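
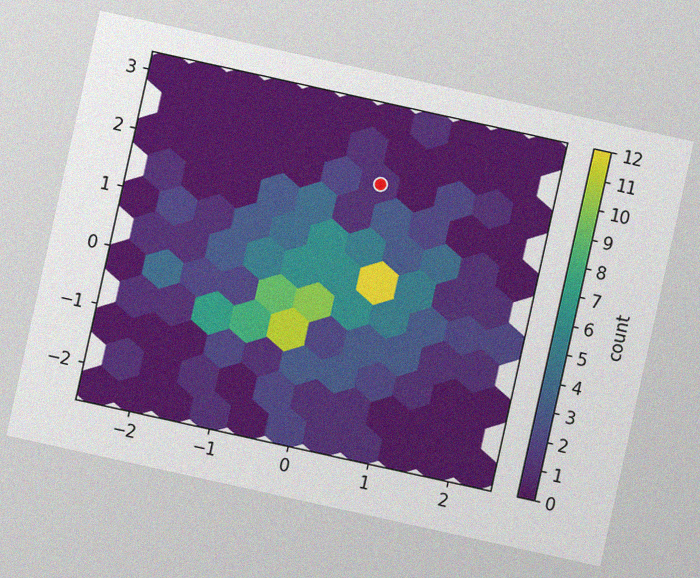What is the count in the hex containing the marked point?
1

The chart is tilted about 12° clockwise, with some photo noise. The marked hex reads 1 on the colorbar.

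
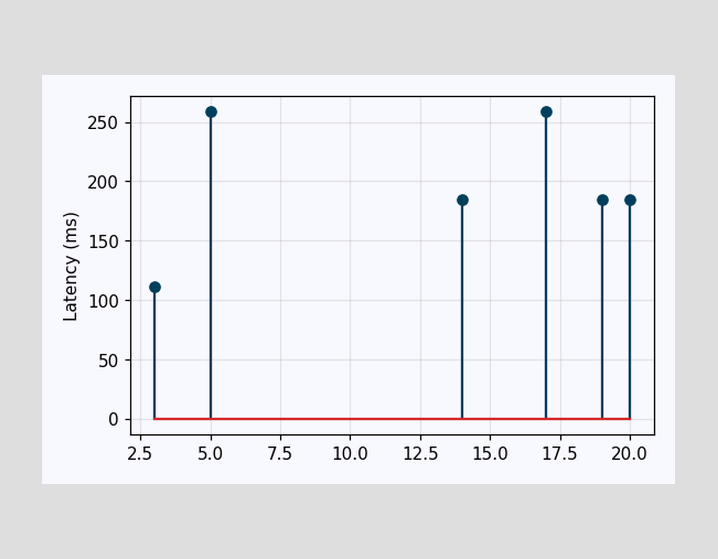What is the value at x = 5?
The stem at x=5 reaches 259ms.

259ms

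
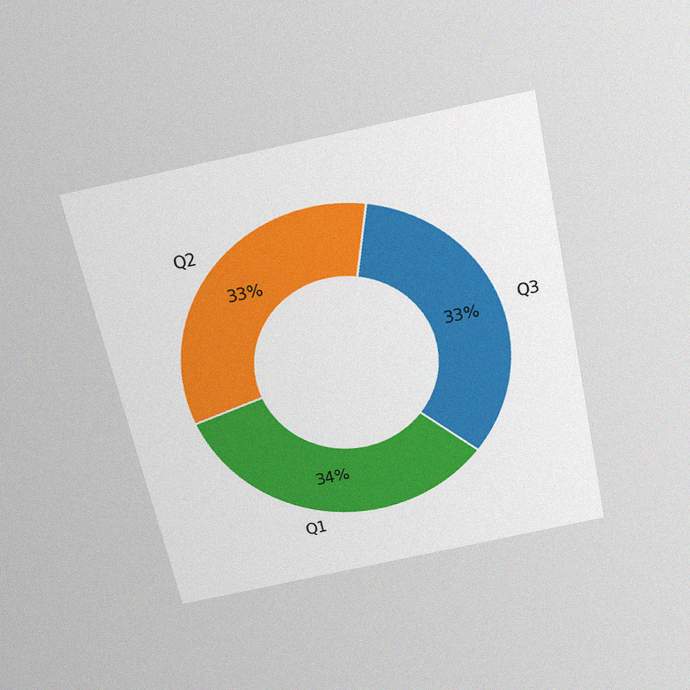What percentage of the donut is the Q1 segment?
34%

The chart is tilted about 12° counter-clockwise and viewed slightly from above, with some photo noise. The Q1 segment takes up 34% of the ring.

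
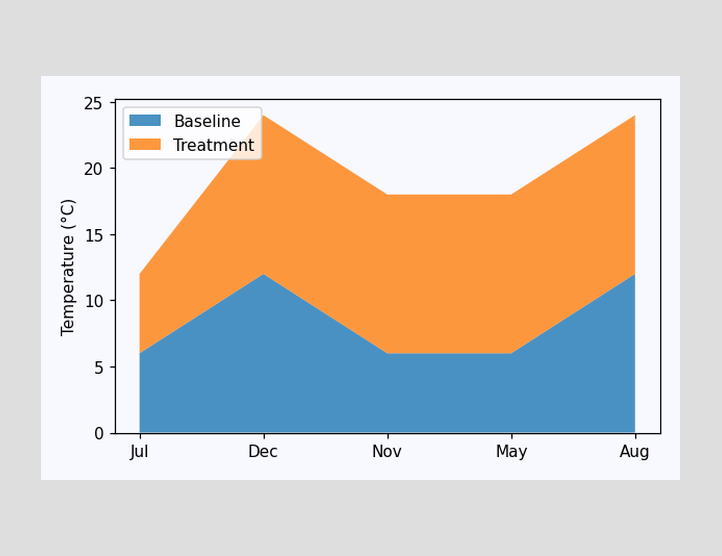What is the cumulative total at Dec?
24°C

The stacked total at Dec reaches 24°C.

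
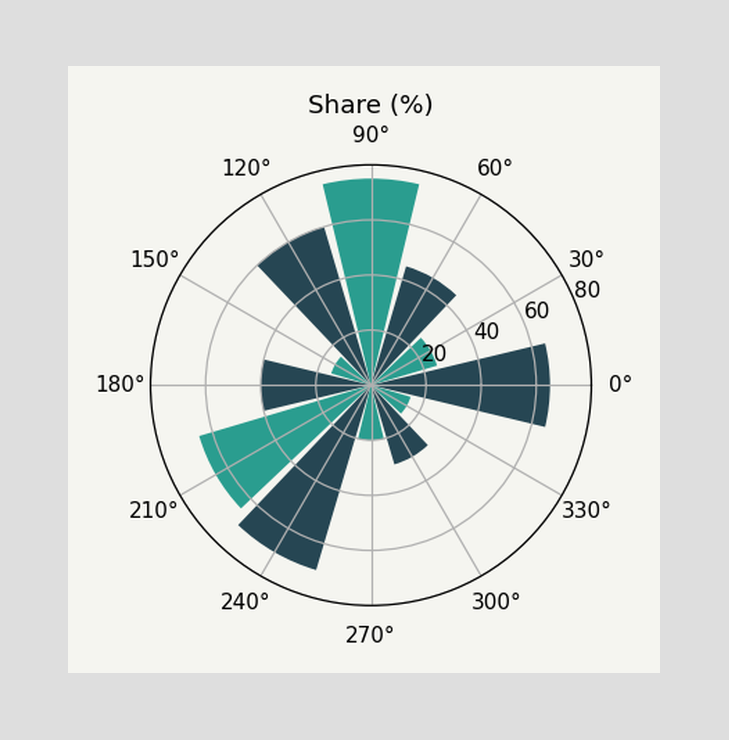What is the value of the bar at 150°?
15%

The bar at 150° reaches 15% on the radial axis.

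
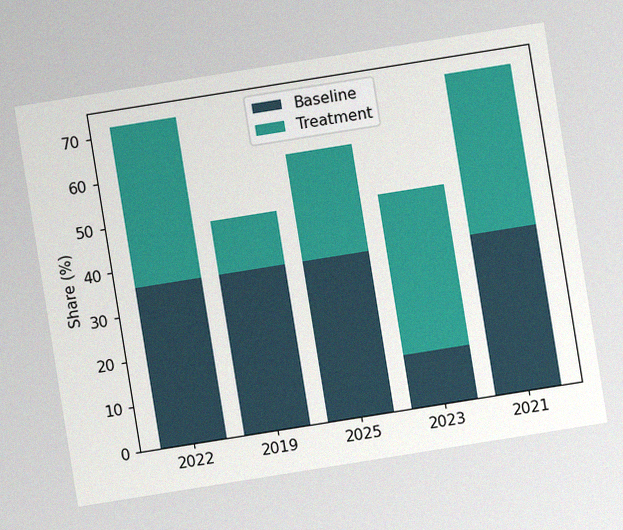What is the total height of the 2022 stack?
72%

The chart is tilted about 9° counter-clockwise, with some photo noise. The 2022 stack's top reaches 72% on the y-axis.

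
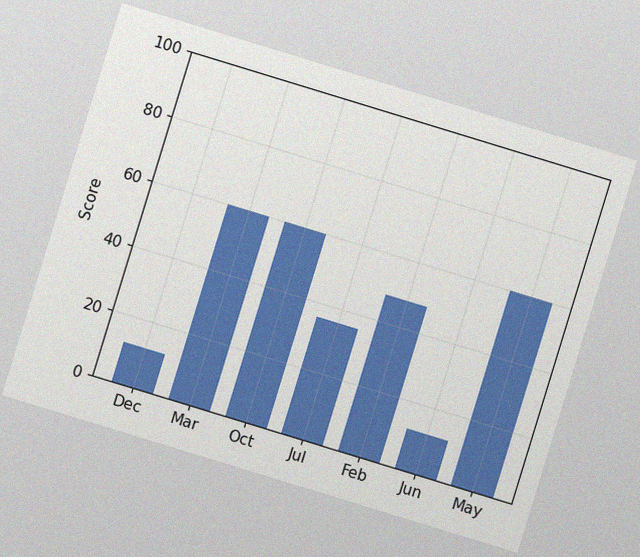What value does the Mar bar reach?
The chart is tilted about 17° clockwise, with some photo noise. Reading along the chart's y-axis, the Mar bar reaches 60.

60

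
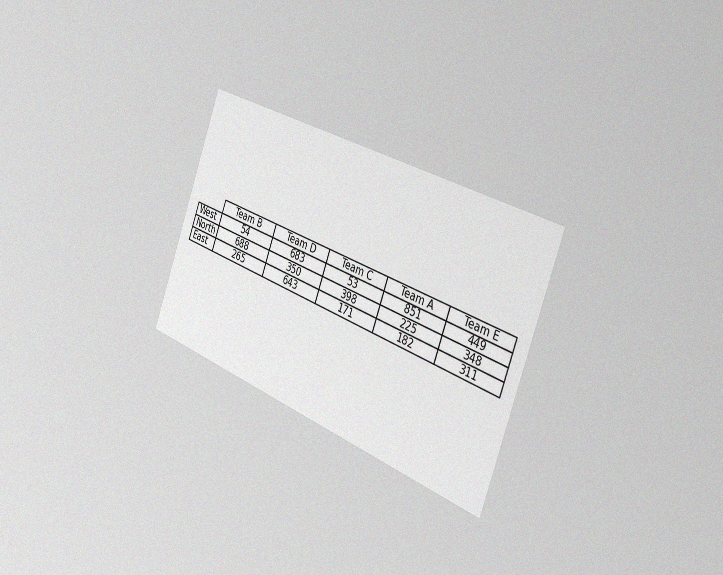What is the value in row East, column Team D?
643

The chart is tilted about 21° clockwise and viewed slightly from the right, with some photo noise. The (East, Team D) cell reads 643.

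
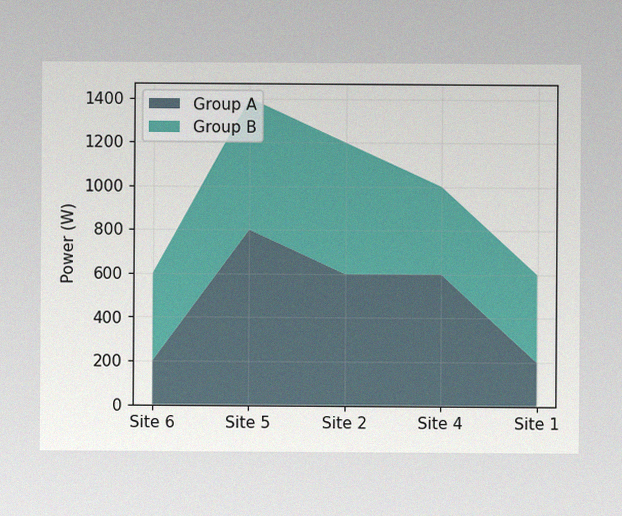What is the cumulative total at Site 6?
The image has some photo noise and uneven lighting. The stacked total at Site 6 reaches 600W.

600W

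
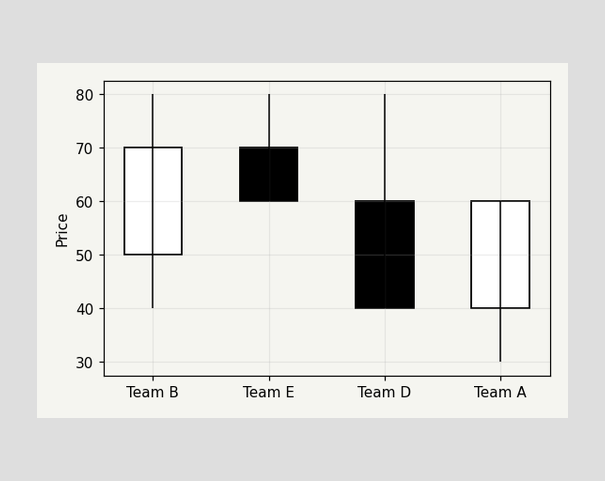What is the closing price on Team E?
The Team E candle closes at 60.

60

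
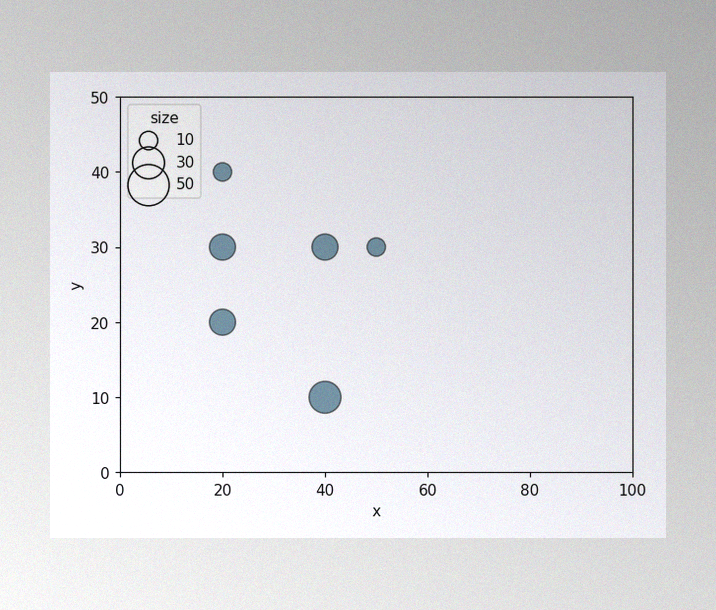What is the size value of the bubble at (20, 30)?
The image has some photo noise and uneven lighting. Matching the bubble at (20, 30) against the size legend gives 20.

20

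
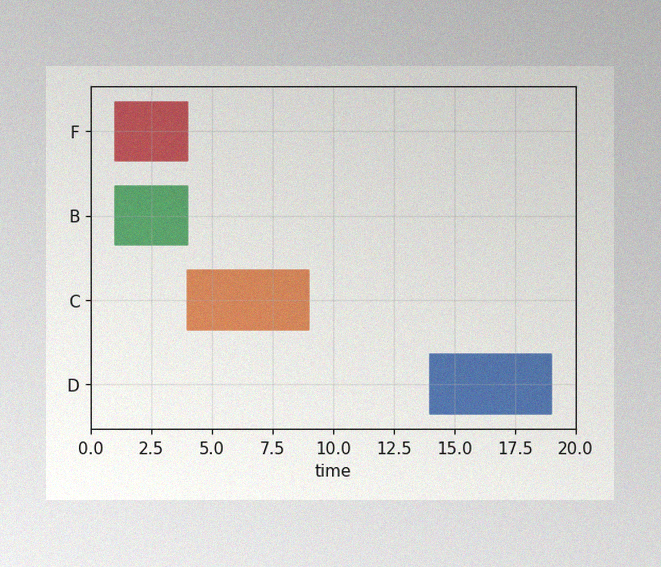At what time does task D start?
14

The image has some photo noise and uneven lighting. The D bar begins at t=14.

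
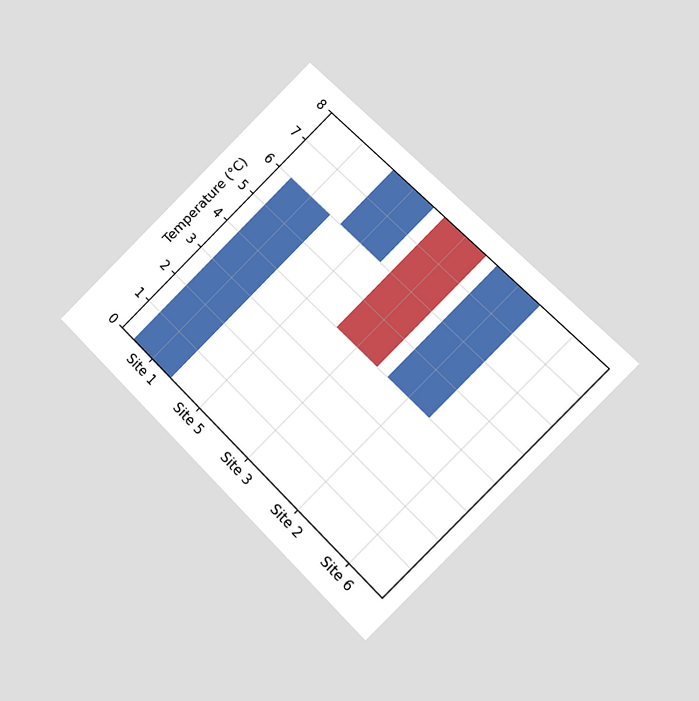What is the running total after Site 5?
8°C

The chart is tilted about 45° clockwise and viewed at a slight angle. After Site 5 the running total reaches 8°C.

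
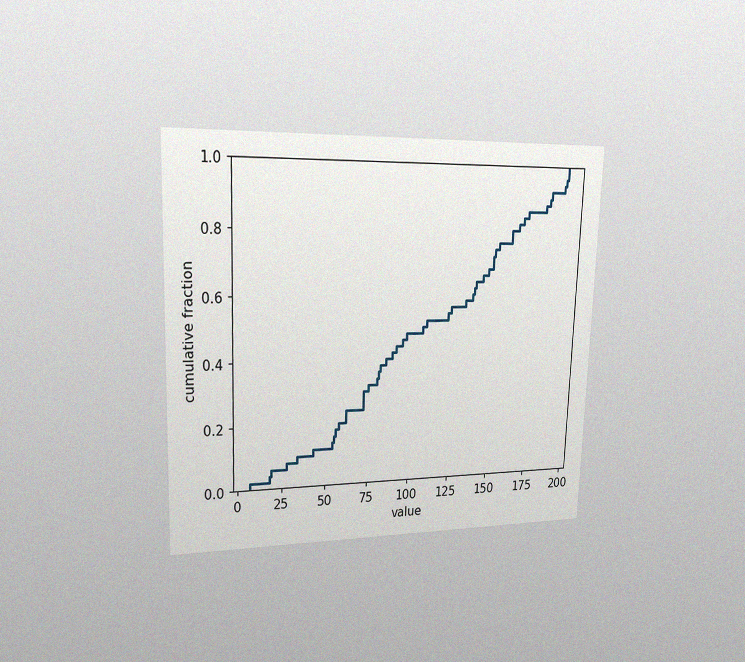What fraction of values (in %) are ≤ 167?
84%

The chart is viewed slightly from the left, with some photo noise. At x=167 the ECDF step is at 84%.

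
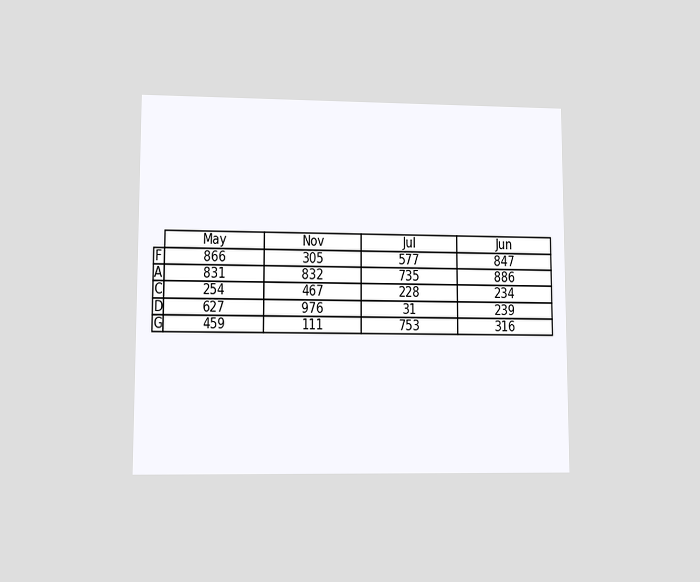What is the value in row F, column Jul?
577

The chart is viewed at a slight angle. The (F, Jul) cell reads 577.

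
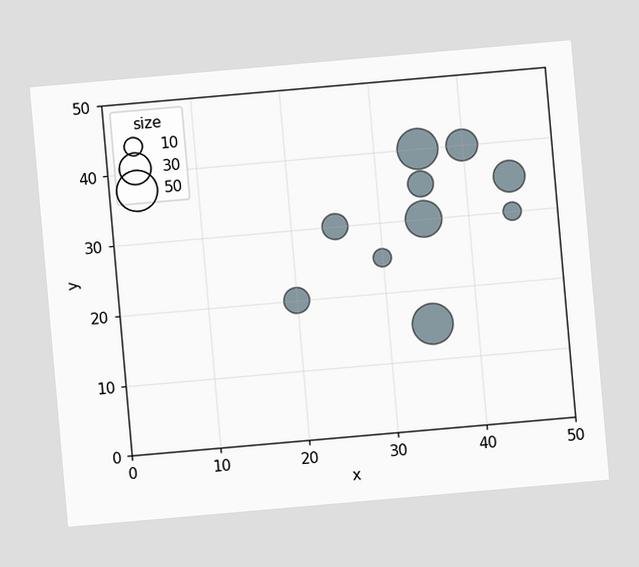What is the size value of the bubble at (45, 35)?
The chart is tilted about 5° counter-clockwise. Matching the bubble at (45, 35) against the size legend gives 30.

30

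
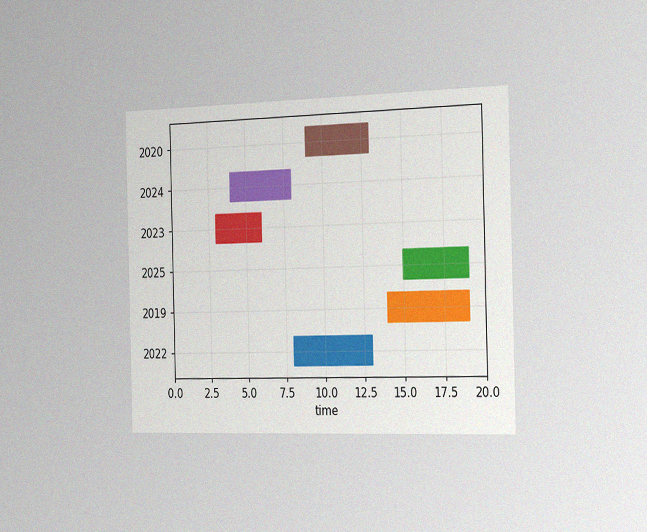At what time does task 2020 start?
9

The chart is viewed slightly from the right, with some photo noise. The 2020 bar begins at t=9.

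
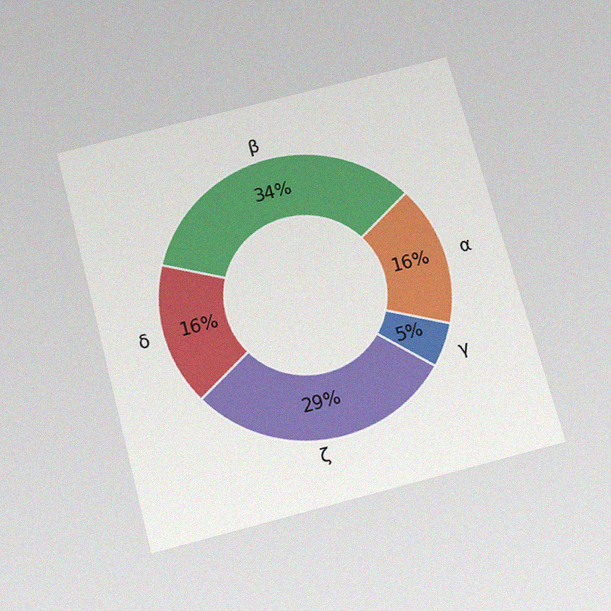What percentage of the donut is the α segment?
16%

The chart is tilted about 15° counter-clockwise and viewed slightly from below, with some photo noise. The α segment takes up 16% of the ring.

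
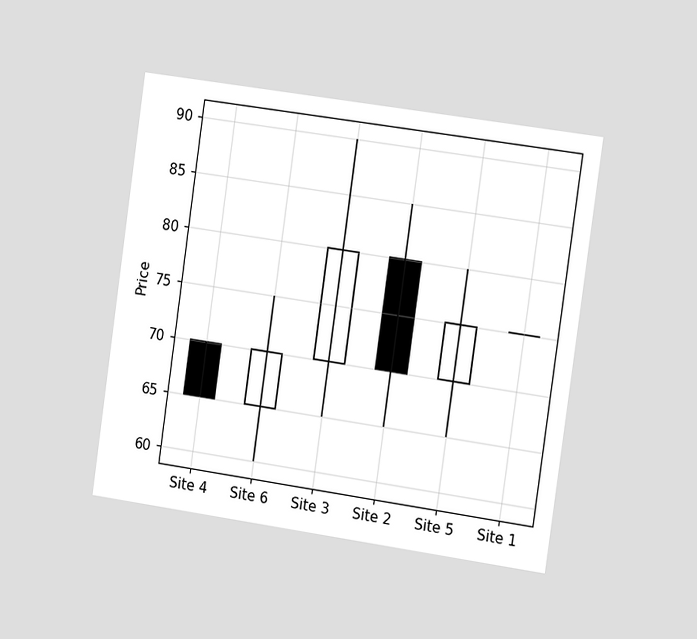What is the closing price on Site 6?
The chart is tilted about 8° clockwise and viewed slightly from the right. The Site 6 candle closes at 70.

70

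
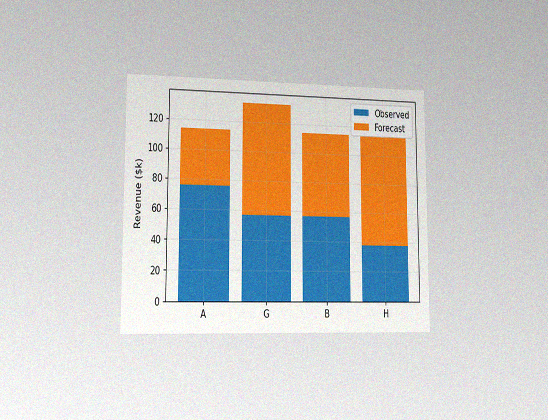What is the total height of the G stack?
The chart is viewed slightly from the left, with some photo noise. The G stack's top reaches $133k on the y-axis.

$133k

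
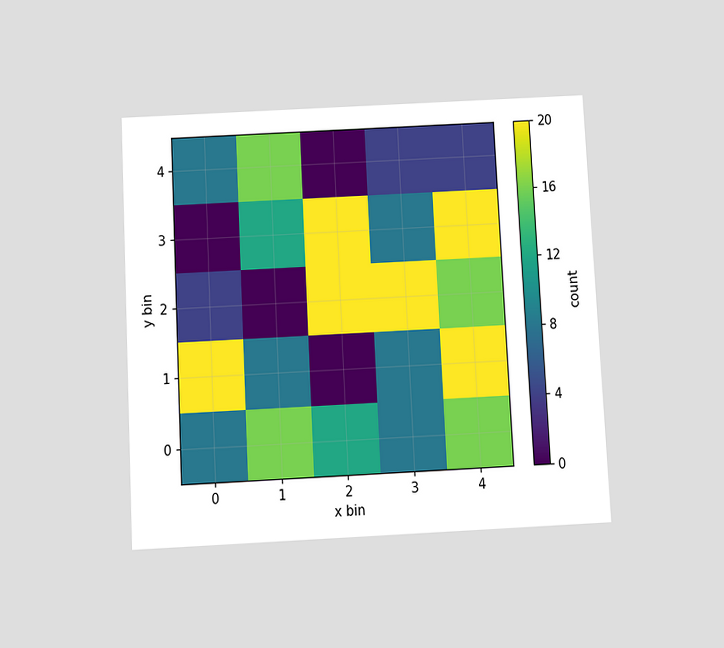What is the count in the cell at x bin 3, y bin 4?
The chart is tilted about 3° counter-clockwise and viewed slightly from below. Matching the cell (3, 4) against the colorbar gives 4.

4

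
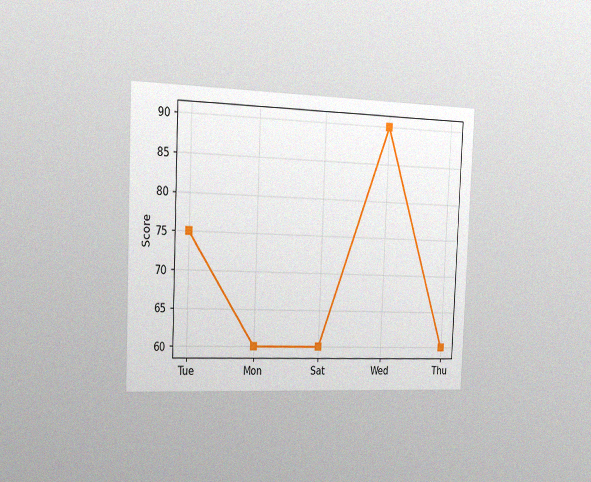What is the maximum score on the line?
90

The chart is tilted about 2° clockwise and viewed slightly from the left, with some photo noise. The highest point is at Wed, and reading across to the y-axis gives 90.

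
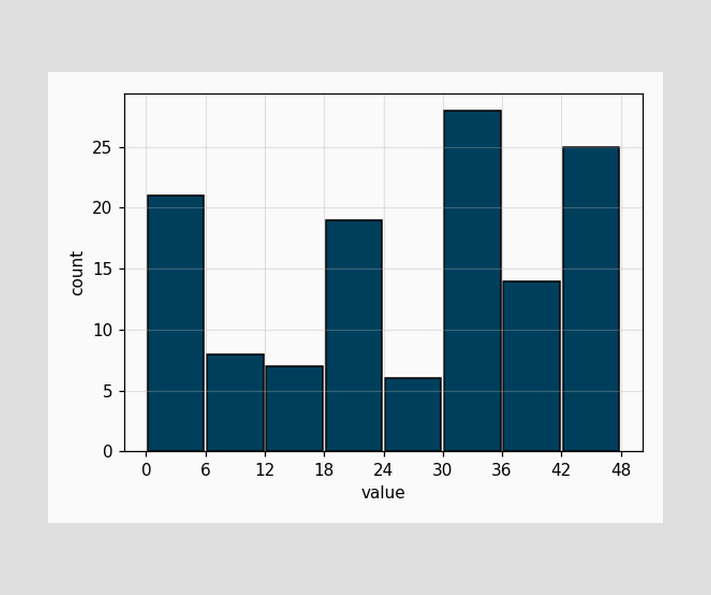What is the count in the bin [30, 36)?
28

The [30, 36) bin has height 28.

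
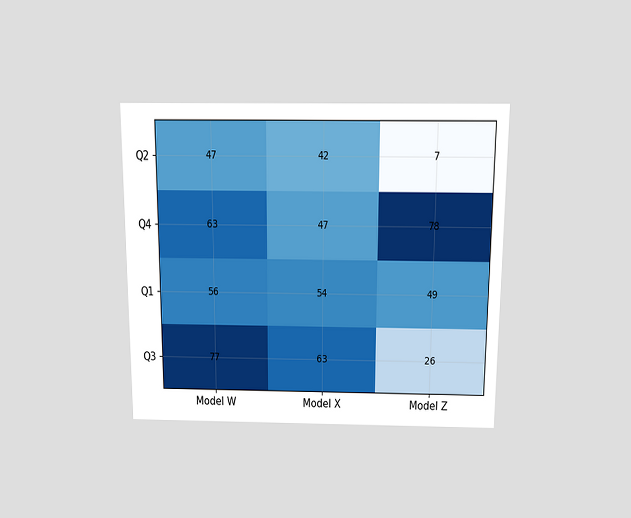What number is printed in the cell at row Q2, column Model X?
The chart is viewed slightly from above. The (Q2, Model X) cell reads 42.

42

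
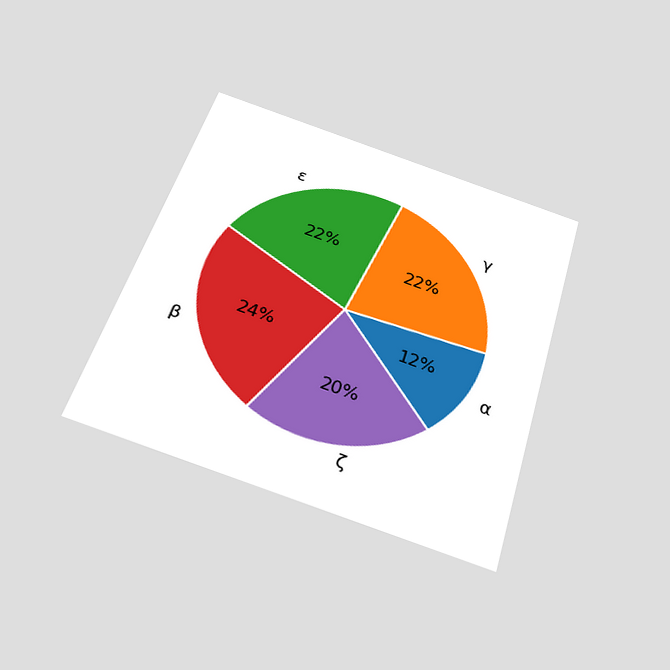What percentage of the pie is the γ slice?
The chart is tilted about 17° clockwise and viewed slightly from below. The γ slice takes up 22% of the pie.

22%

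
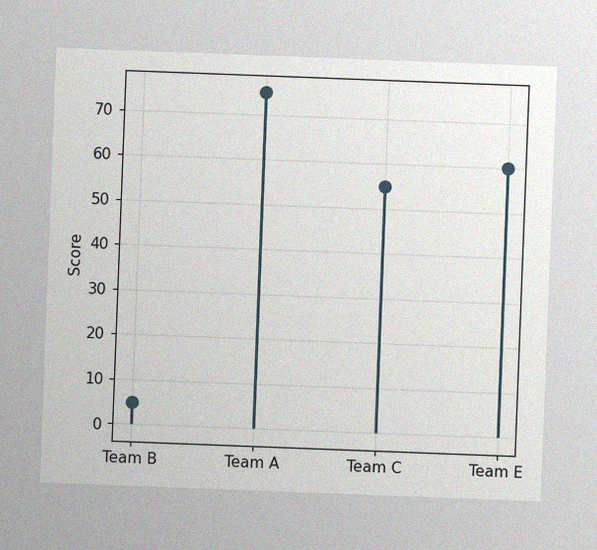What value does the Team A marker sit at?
The chart is tilted about 2° clockwise, with some photo noise. The Team A marker sits at 75.

75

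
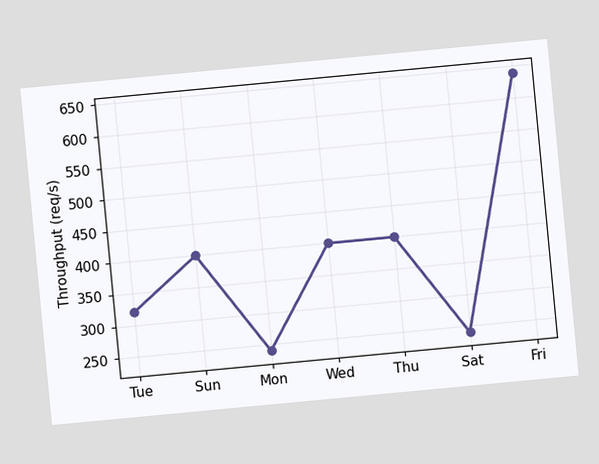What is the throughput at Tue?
The chart is tilted about 5° counter-clockwise. At Tue, the line is at 320req/s.

320req/s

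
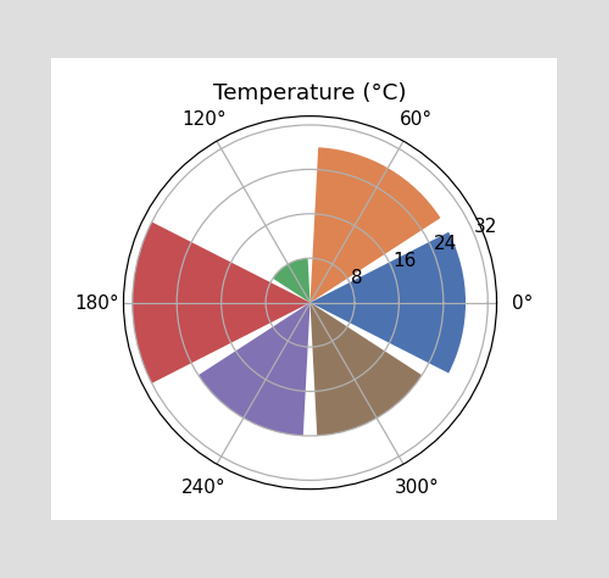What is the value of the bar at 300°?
24°C

The bar at 300° reaches 24°C on the radial axis.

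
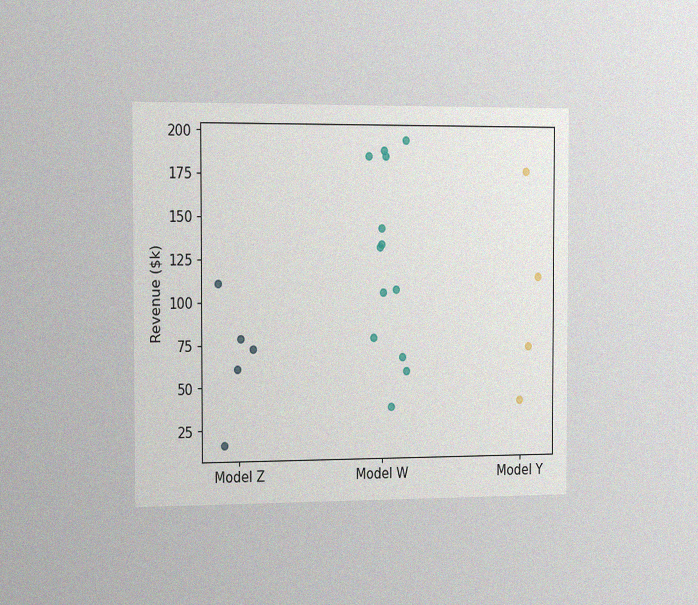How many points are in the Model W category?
13

The chart is viewed slightly from the left, with some photo noise. Counting the markers in the Model W column gives 13.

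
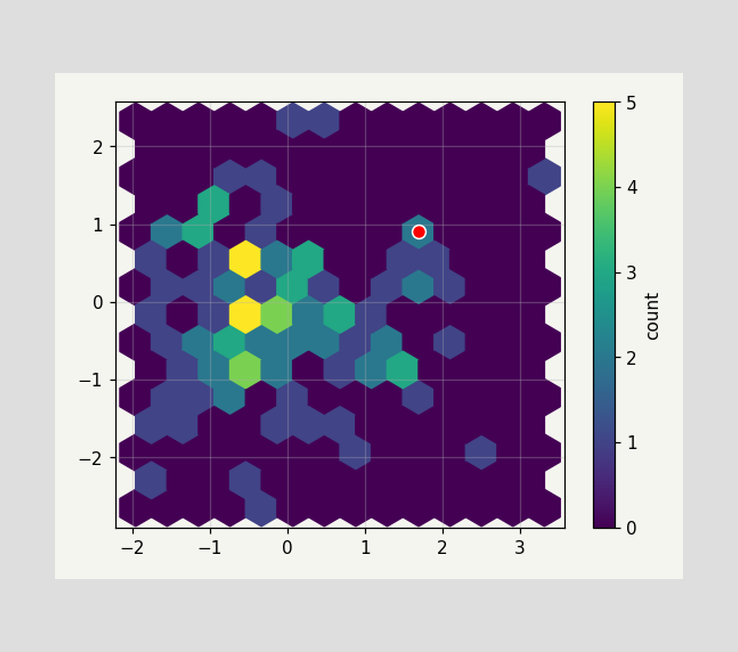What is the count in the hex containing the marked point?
2

The marked hex reads 2 on the colorbar.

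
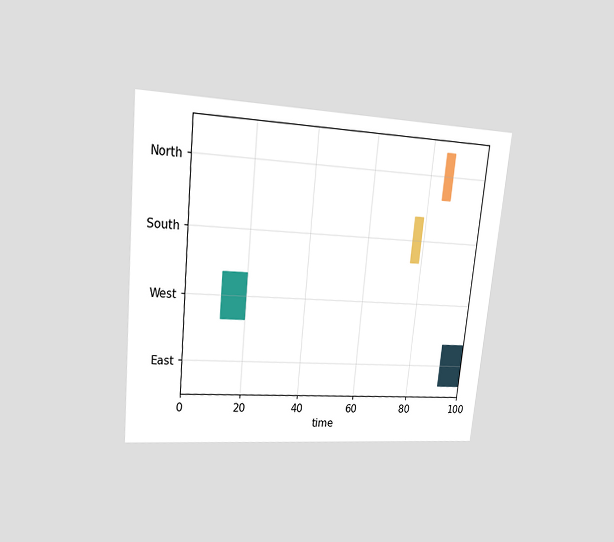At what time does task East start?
92

The chart is tilted about 6° clockwise and viewed at a slight angle. The East bar begins at t=92.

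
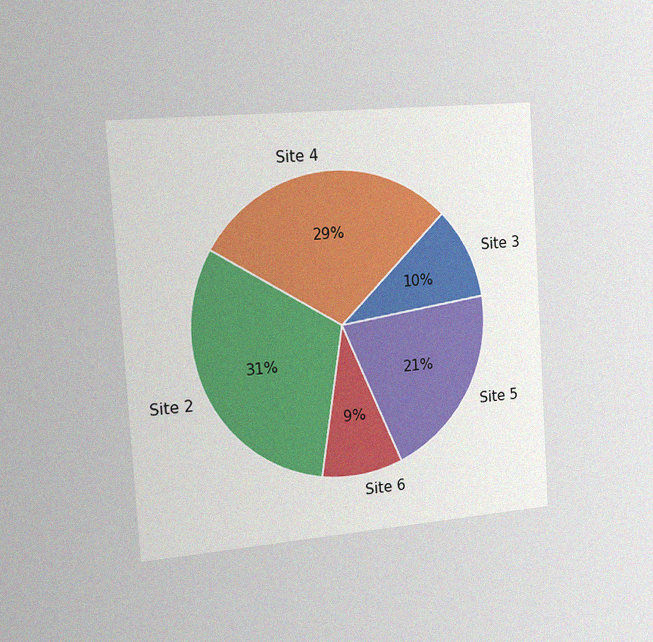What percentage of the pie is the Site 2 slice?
31%

The chart is tilted about 4° counter-clockwise and viewed slightly from the left, with some photo noise. The Site 2 slice takes up 31% of the pie.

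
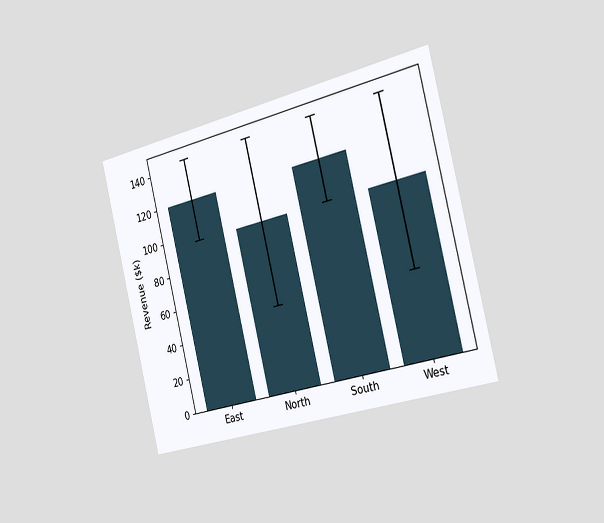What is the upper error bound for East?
The chart is tilted about 14° counter-clockwise and viewed slightly from the right. The East bar's upper whisker reaches $144k.

$144k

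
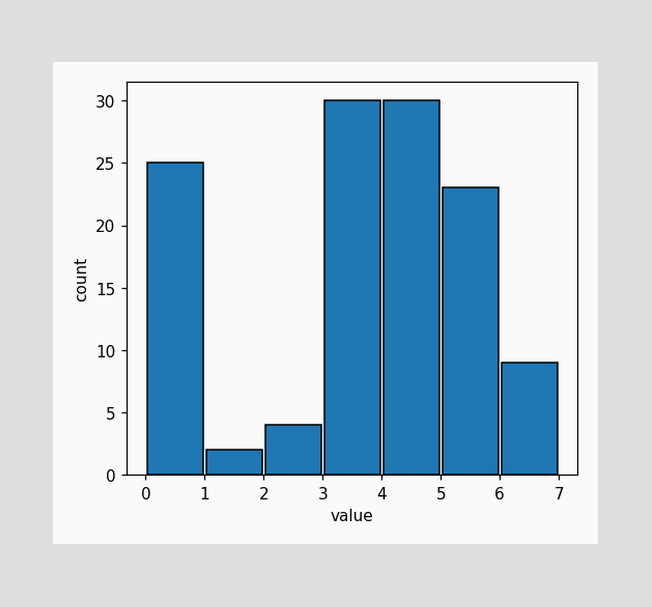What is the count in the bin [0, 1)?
The [0, 1) bin has height 25.

25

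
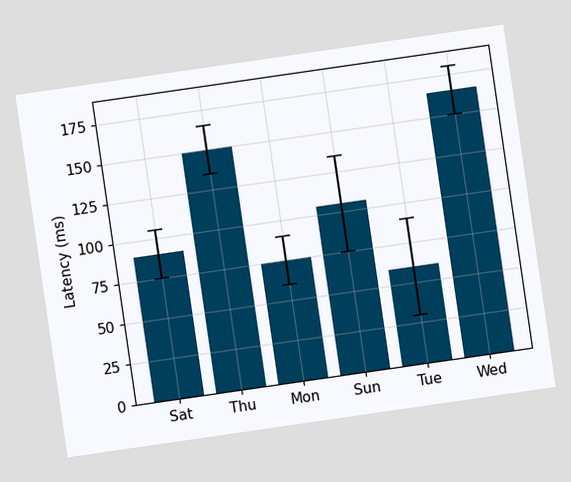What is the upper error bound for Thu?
The chart is tilted about 8° counter-clockwise. The Thu bar's upper whisker reaches 165ms.

165ms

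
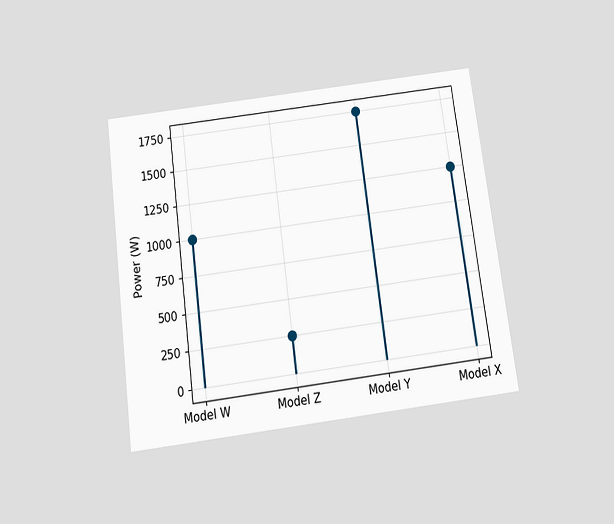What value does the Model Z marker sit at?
250W

The chart is tilted about 7° counter-clockwise and viewed slightly from below. The Model Z marker sits at 250W.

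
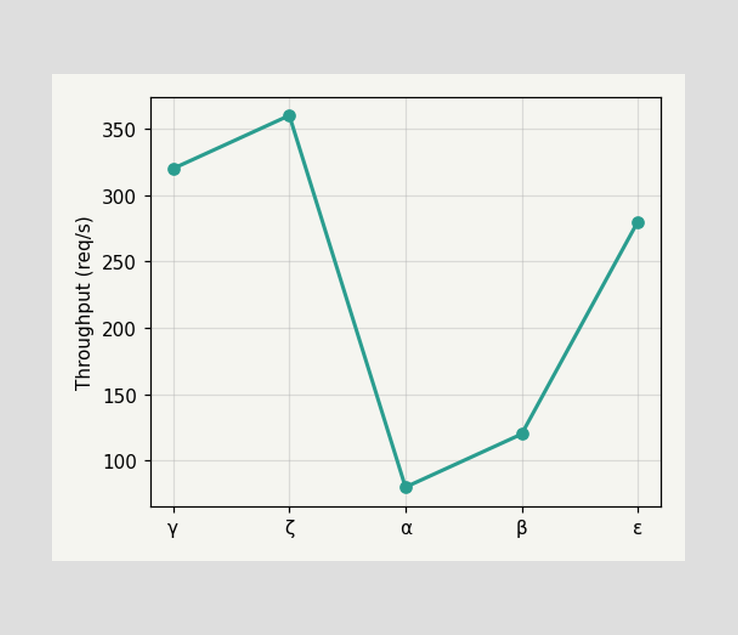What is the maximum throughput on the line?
360req/s

The highest point is at ζ, and reading across to the y-axis gives 360req/s.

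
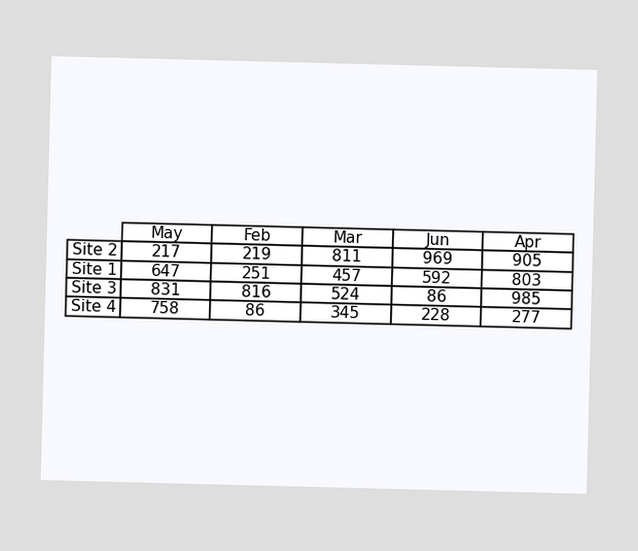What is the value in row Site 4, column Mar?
The (Site 4, Mar) cell reads 345.

345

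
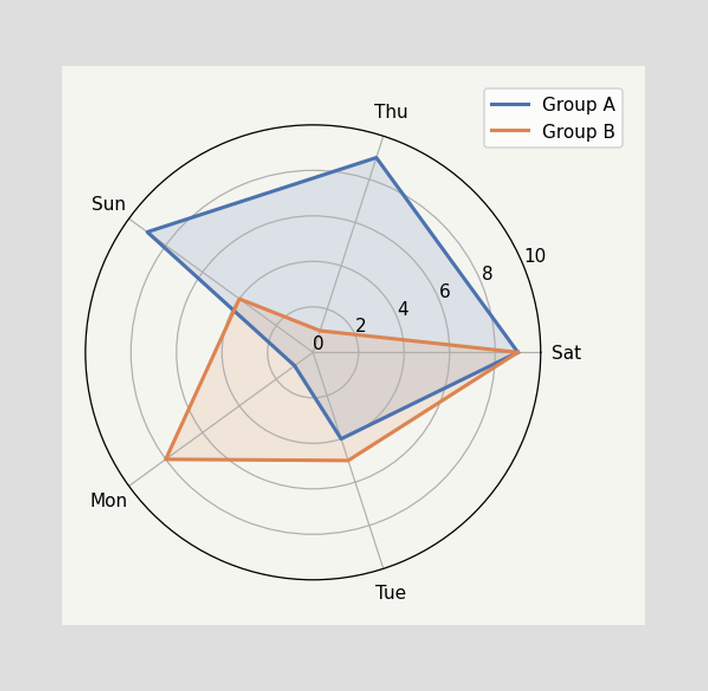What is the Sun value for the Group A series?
On the Sun axis, Group A reaches 9.

9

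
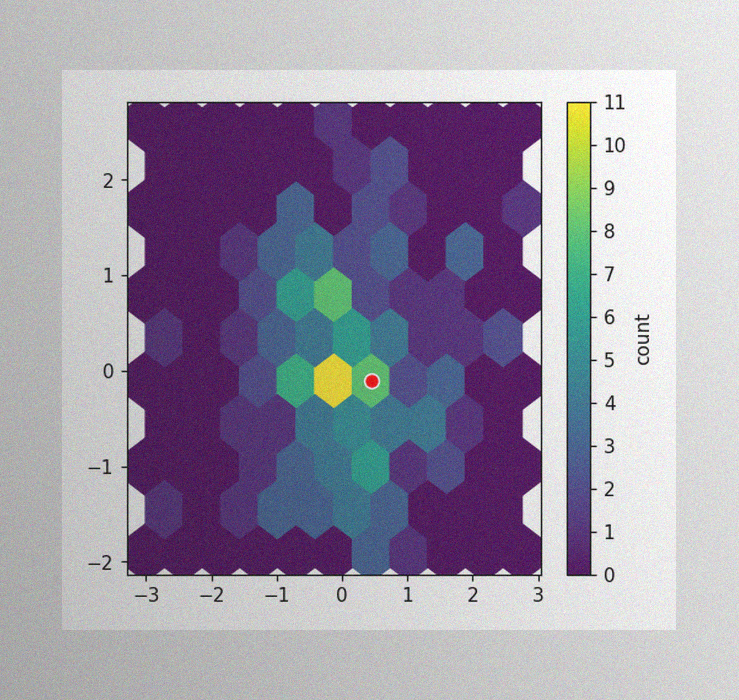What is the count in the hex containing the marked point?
The image has some photo noise and uneven lighting. The marked hex reads 8 on the colorbar.

8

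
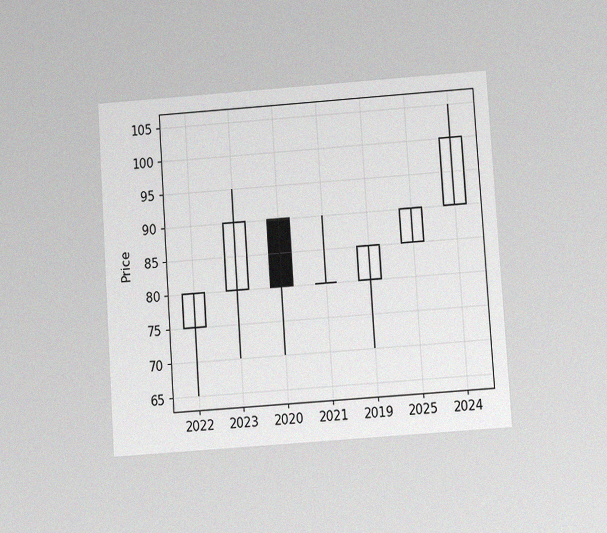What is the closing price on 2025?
The chart is tilted about 4° counter-clockwise and viewed slightly from below, with some photo noise. The 2025 candle closes at 90.

90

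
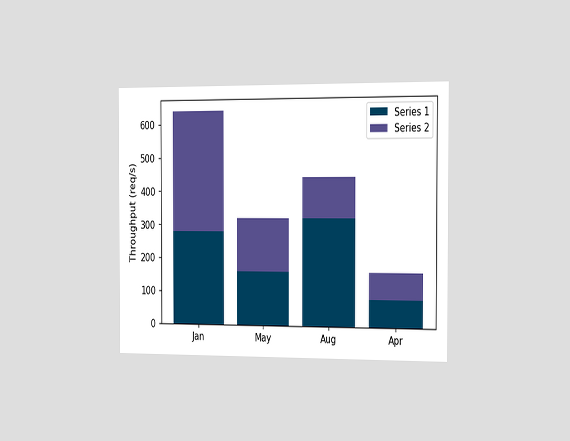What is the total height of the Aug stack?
The chart is viewed slightly from the right. The Aug stack's top reaches 440req/s on the y-axis.

440req/s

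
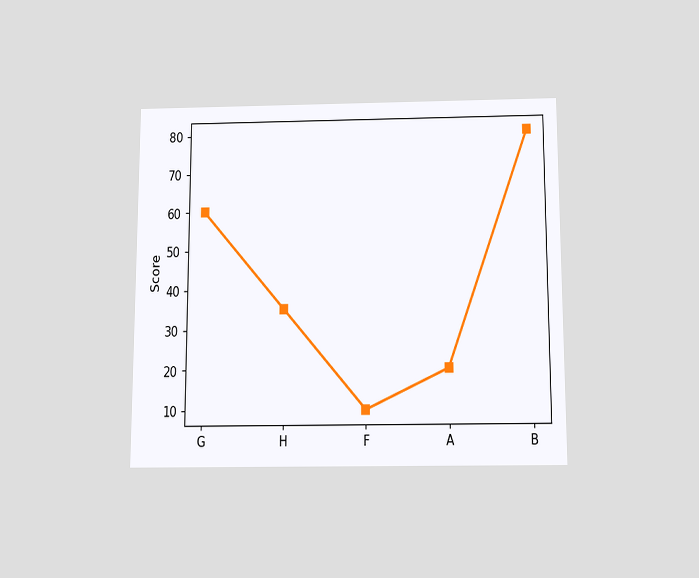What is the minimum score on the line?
10

The chart is viewed slightly from below. The lowest point is at F, and reading across to the y-axis gives 10.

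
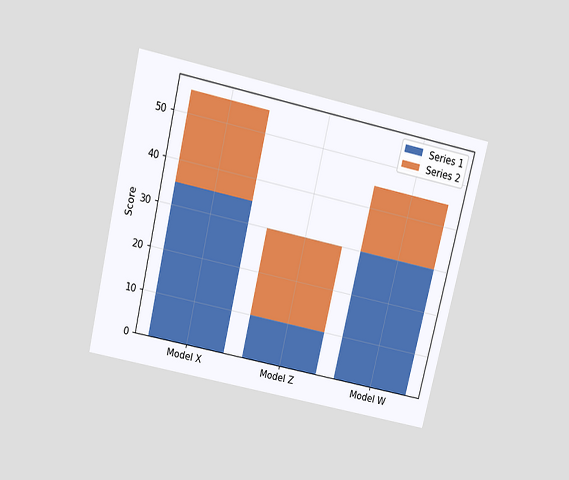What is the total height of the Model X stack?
55

The chart is tilted about 13° clockwise and viewed slightly from above. The Model X stack's top reaches 55 on the y-axis.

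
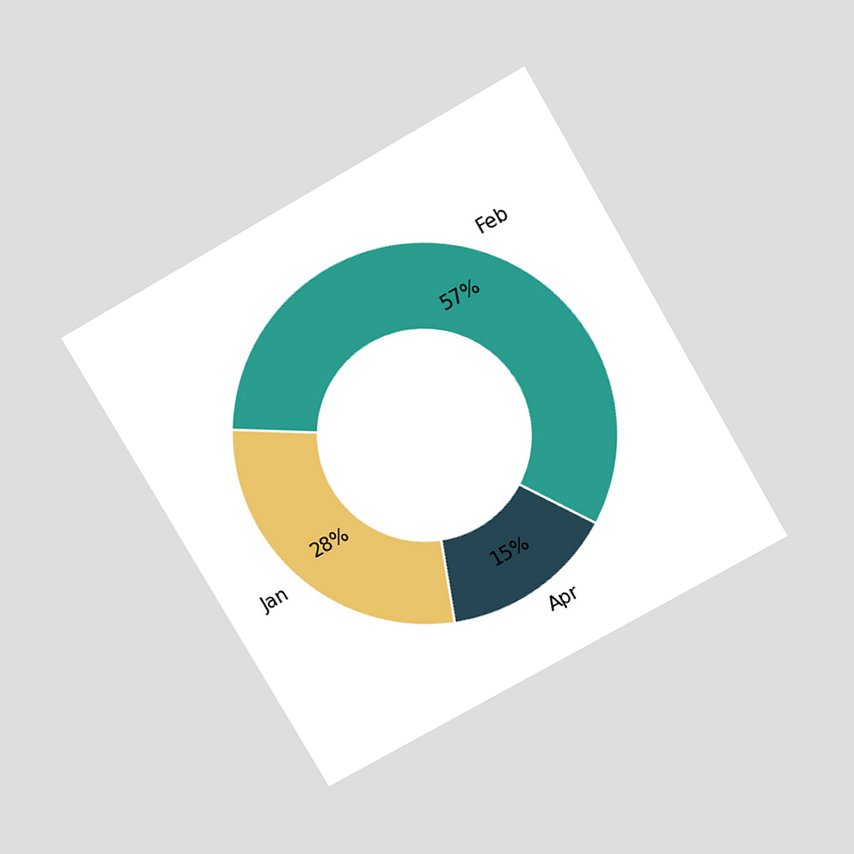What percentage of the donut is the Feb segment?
The chart is tilted about 30° counter-clockwise and viewed slightly from above. The Feb segment takes up 57% of the ring.

57%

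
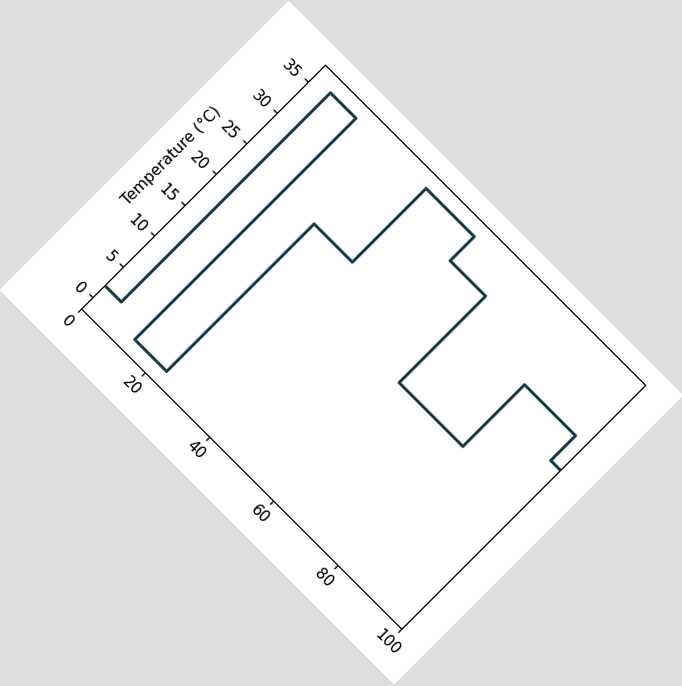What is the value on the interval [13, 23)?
0°C

The chart is tilted about 45° clockwise. On [13, 23) the step sits at 0°C.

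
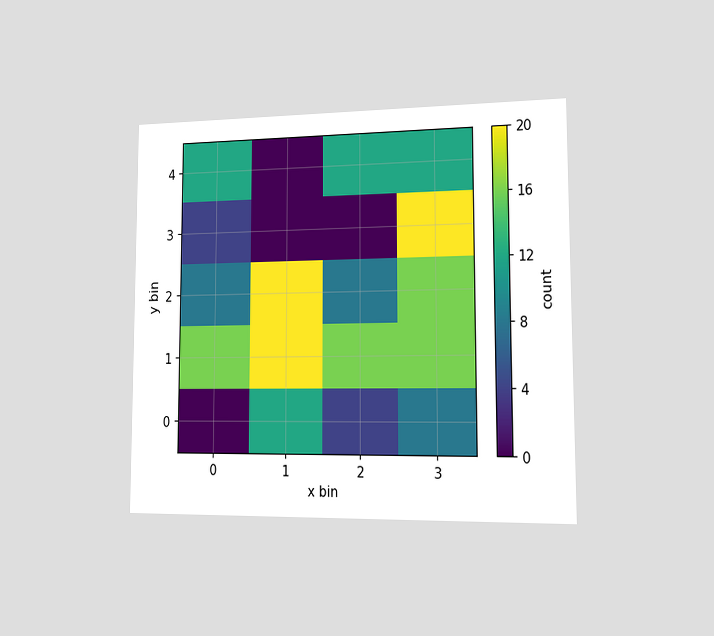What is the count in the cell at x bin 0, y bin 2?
8

The chart is viewed slightly from the right. Matching the cell (0, 2) against the colorbar gives 8.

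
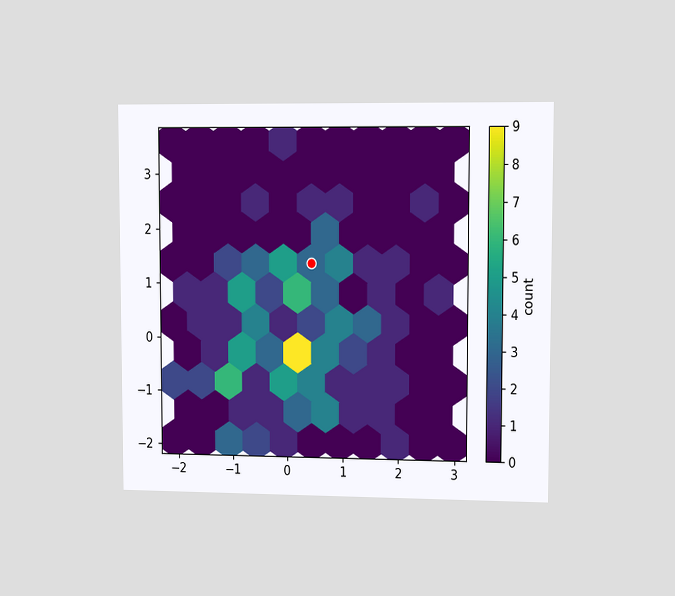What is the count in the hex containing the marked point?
3

The chart is viewed at a slight angle. The marked hex reads 3 on the colorbar.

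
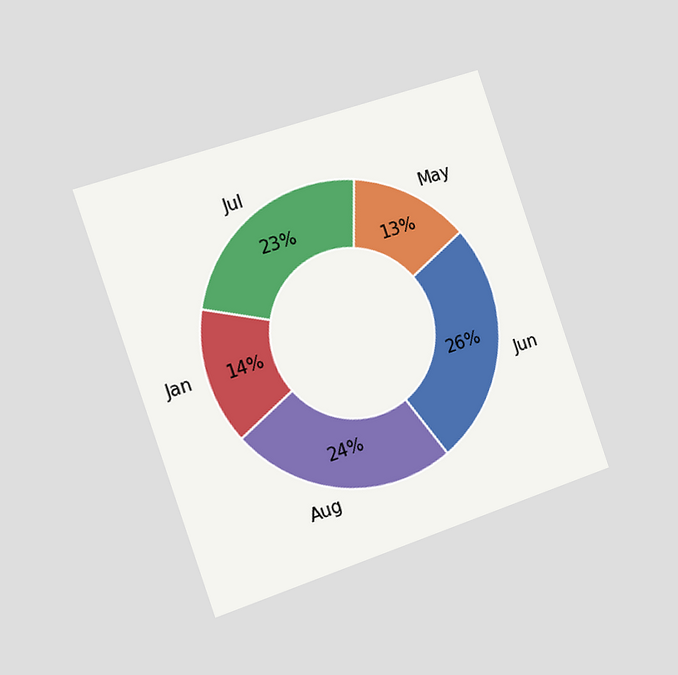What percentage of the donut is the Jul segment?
23%

The chart is tilted about 19° counter-clockwise and viewed slightly from the left. The Jul segment takes up 23% of the ring.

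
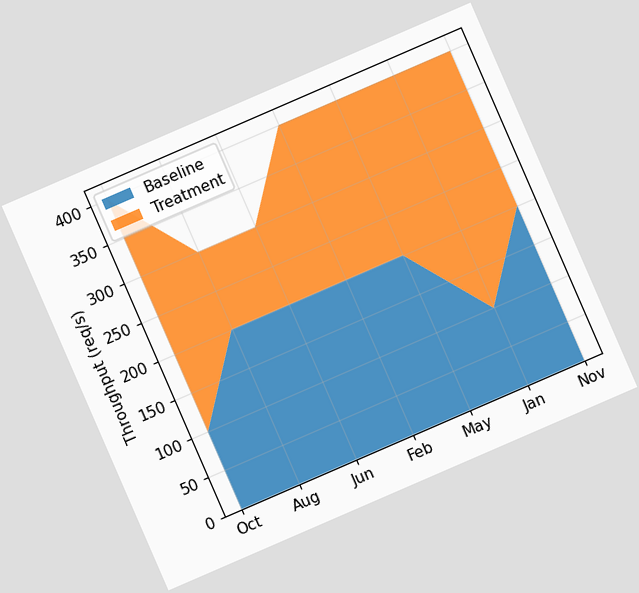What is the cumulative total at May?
400req/s

The chart is tilted about 23° counter-clockwise. The stacked total at May reaches 400req/s.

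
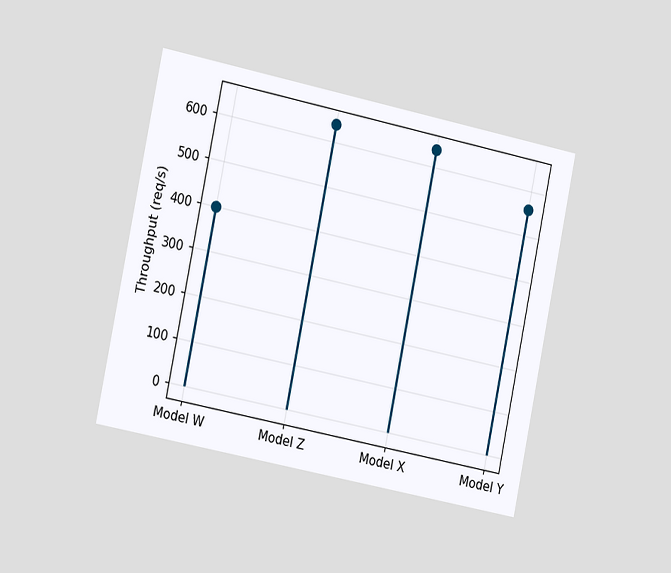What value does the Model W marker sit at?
The chart is tilted about 12° clockwise and viewed at a slight angle. The Model W marker sits at 400req/s.

400req/s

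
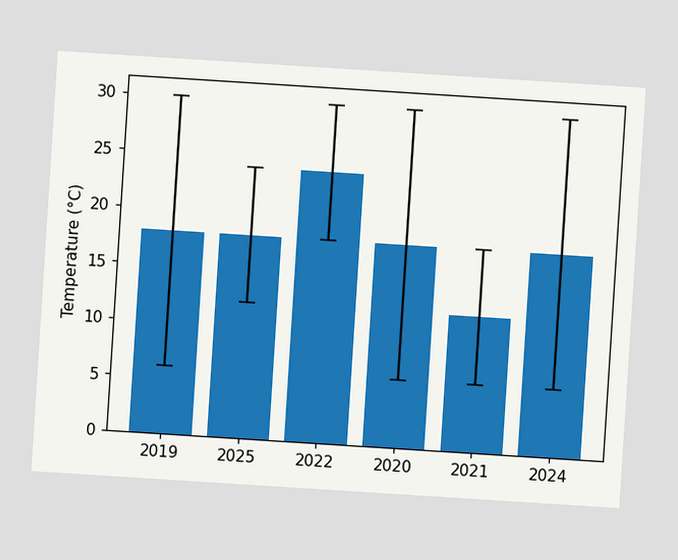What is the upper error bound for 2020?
The chart is tilted about 4° clockwise. The 2020 bar's upper whisker reaches 30°C.

30°C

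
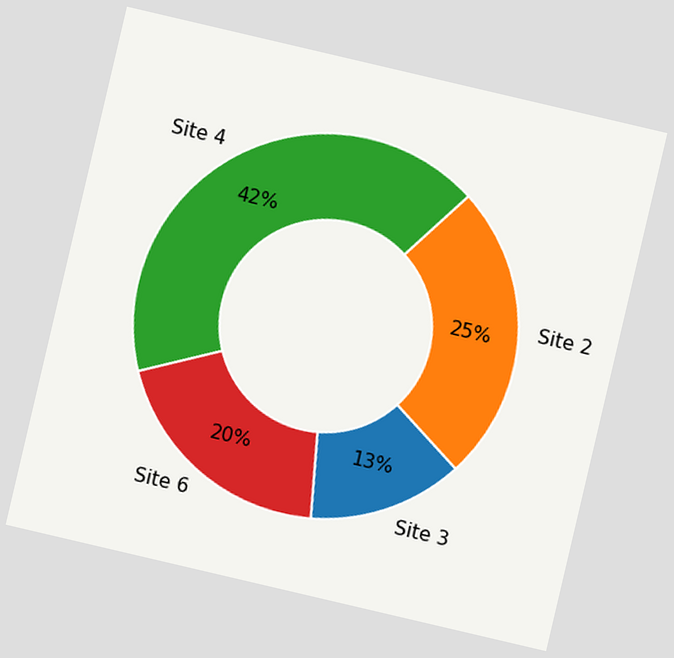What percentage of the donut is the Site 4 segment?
The chart is tilted about 13° clockwise. The Site 4 segment takes up 42% of the ring.

42%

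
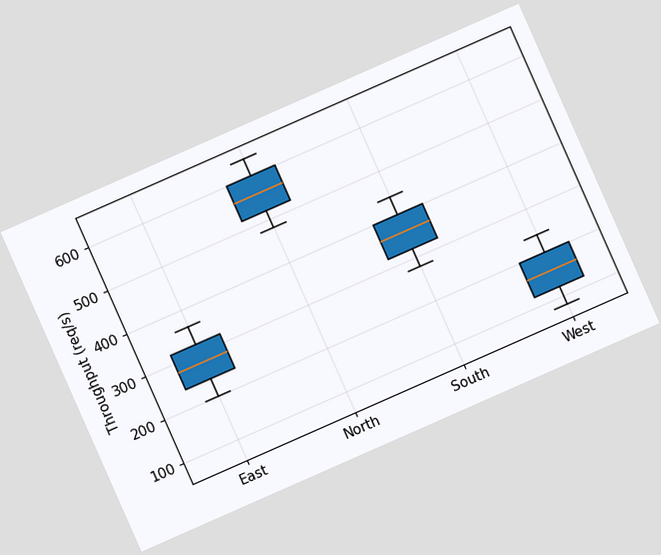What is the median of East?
The chart is tilted about 24° counter-clockwise. The median line in the East box sits at 280req/s.

280req/s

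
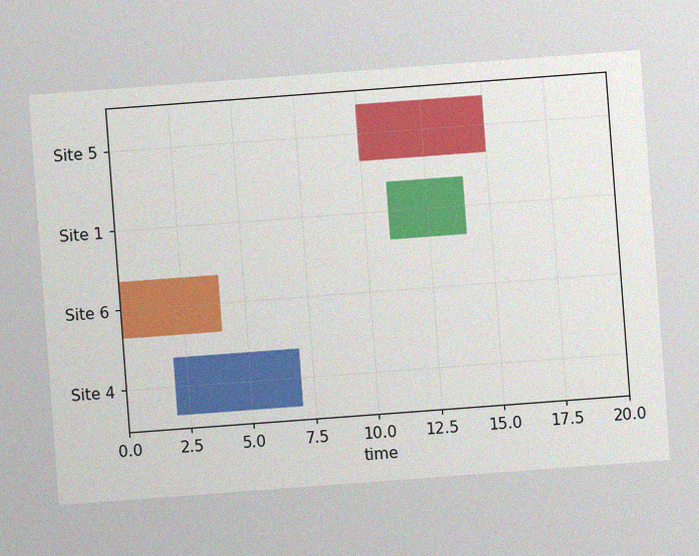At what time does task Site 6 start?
The chart is tilted about 4° counter-clockwise, with some photo noise. The Site 6 bar begins at t=0.

0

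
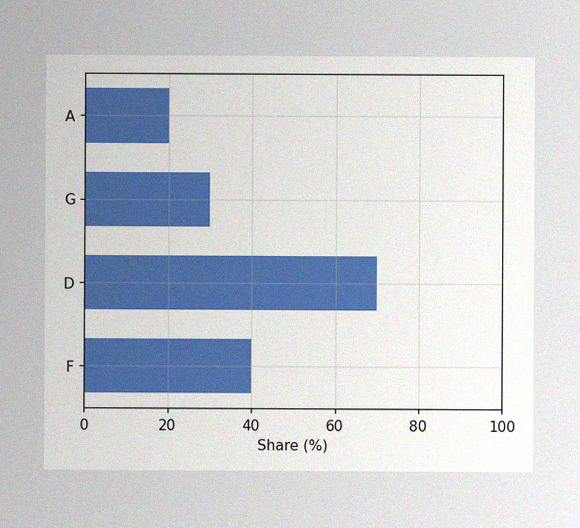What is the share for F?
The image has some photo noise and uneven lighting. Reading along the chart's x-axis, the F bar reaches 40%.

40%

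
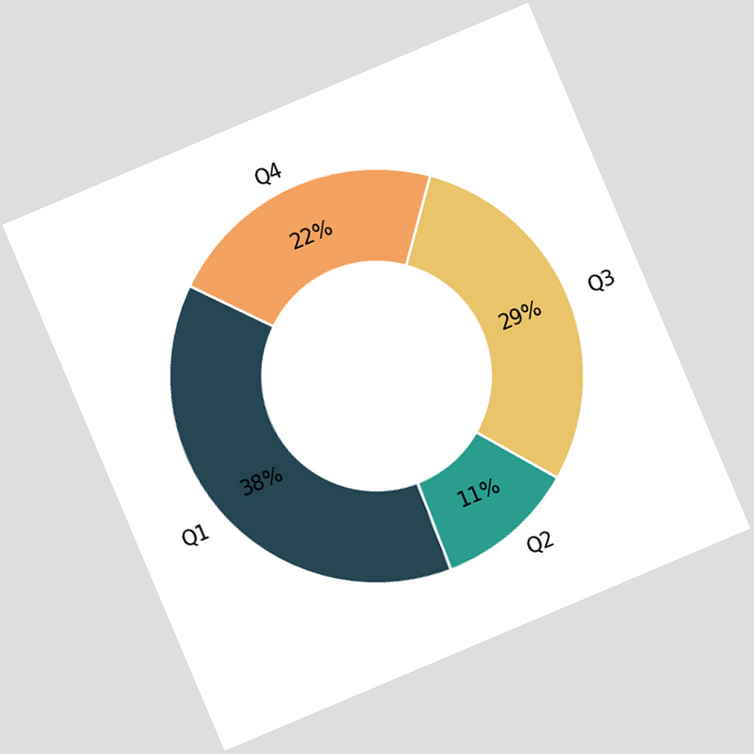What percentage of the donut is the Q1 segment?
38%

The chart is tilted about 23° counter-clockwise. The Q1 segment takes up 38% of the ring.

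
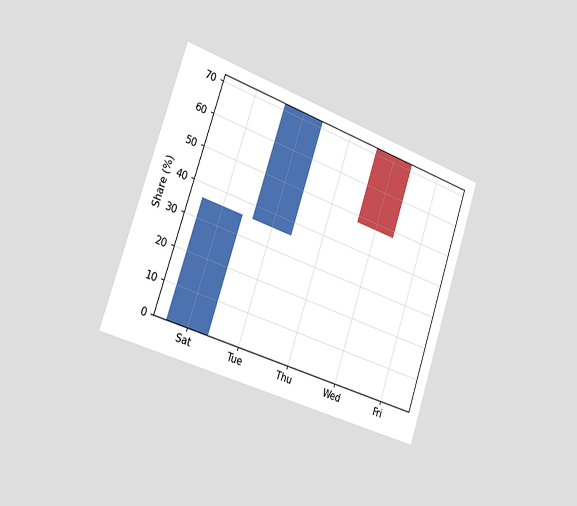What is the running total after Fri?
The chart is tilted about 19° clockwise and viewed slightly from the left. After Fri the running total reaches 48%.

48%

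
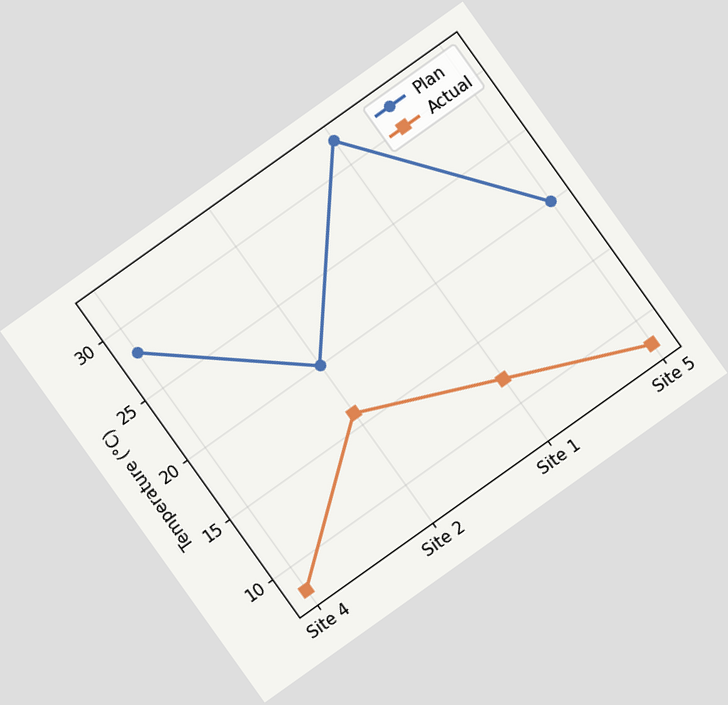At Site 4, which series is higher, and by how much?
The chart is tilted about 35° counter-clockwise. At Site 4, Plan sits above the other line by 20°C.

Plan, by 20°C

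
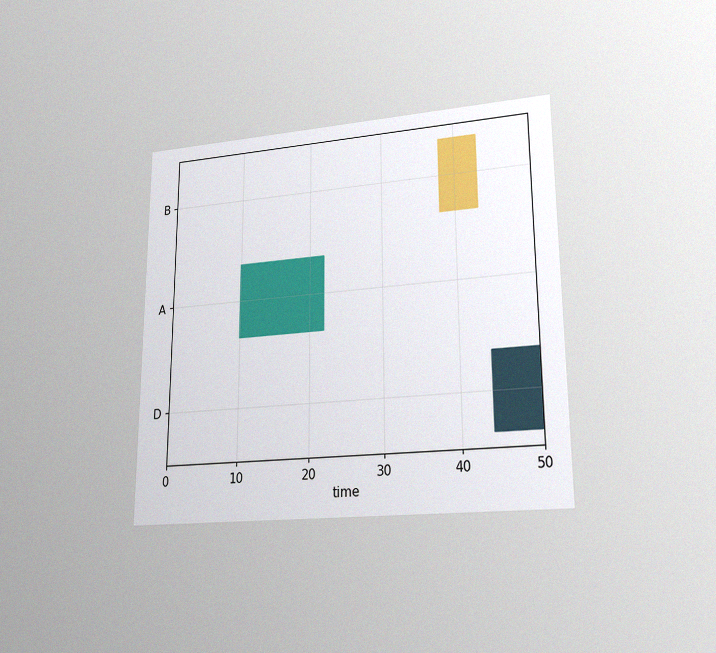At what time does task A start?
The chart is viewed at a slight angle, with some photo noise. The A bar begins at t=10.

10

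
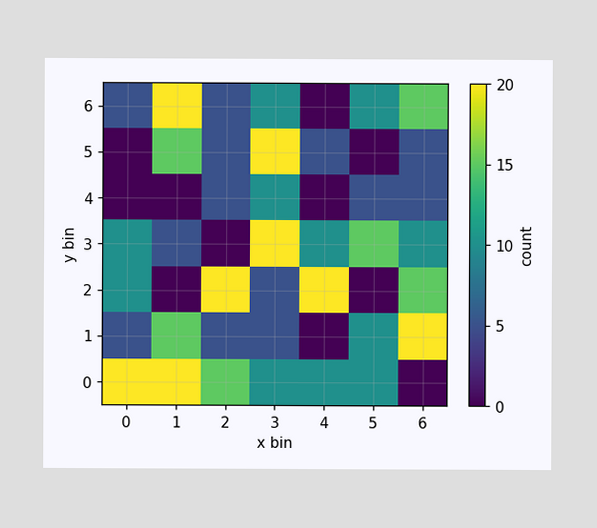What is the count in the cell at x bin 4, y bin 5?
Matching the cell (4, 5) against the colorbar gives 5.

5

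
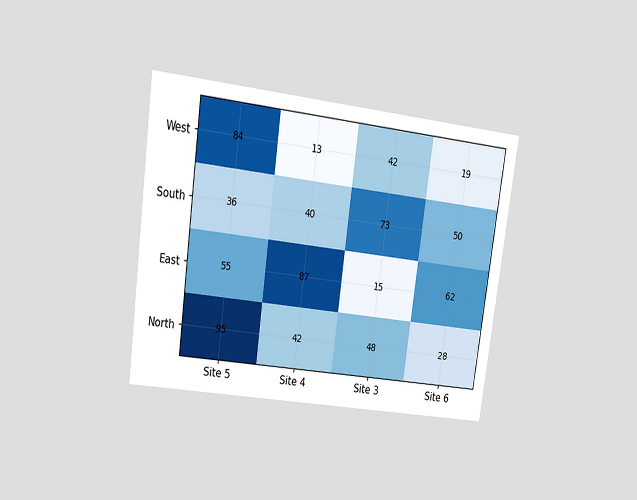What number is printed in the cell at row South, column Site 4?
40

The chart is tilted about 8° clockwise and viewed at a slight angle. The (South, Site 4) cell reads 40.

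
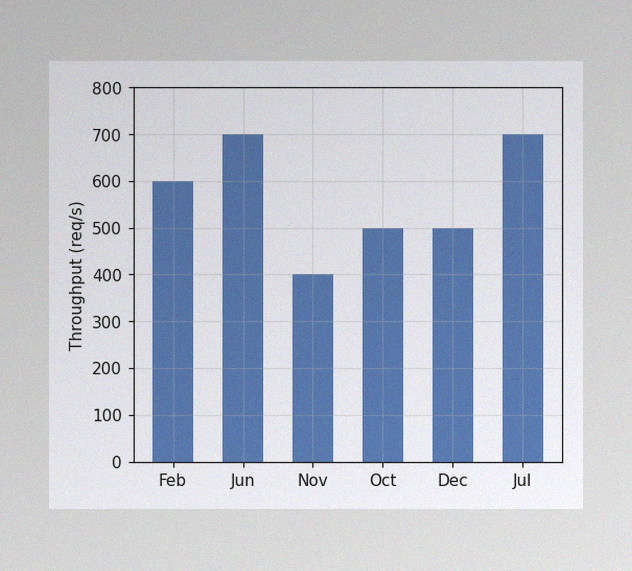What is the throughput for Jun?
700req/s

The image has some photo noise and uneven lighting. Reading along the chart's y-axis, the Jun bar reaches 700req/s.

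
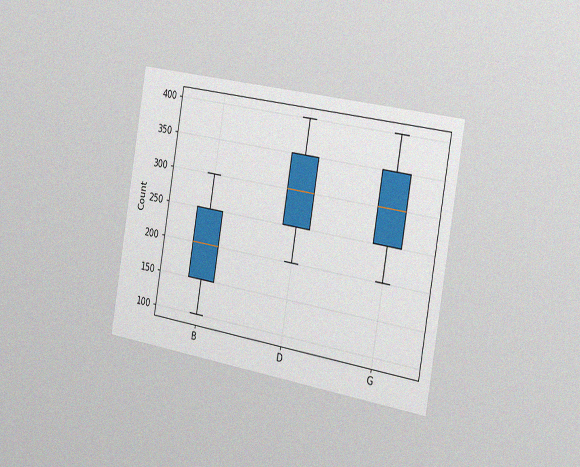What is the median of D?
The chart is tilted about 10° clockwise and viewed slightly from the right, with some photo noise. The median line in the D box sits at 300.

300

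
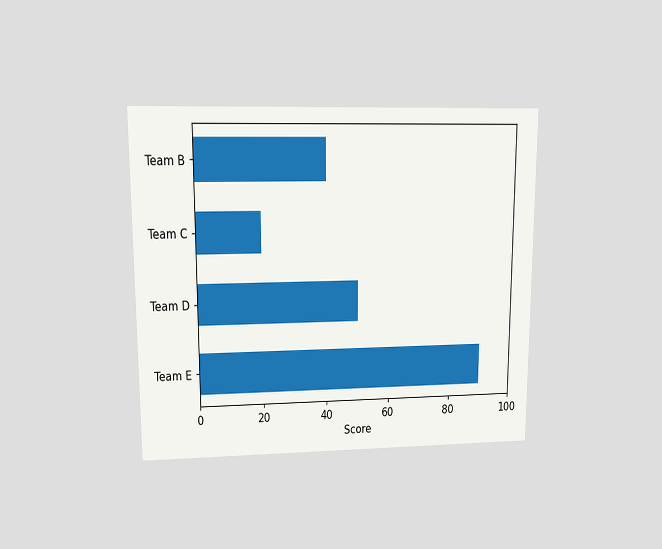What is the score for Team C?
20

The chart is viewed at a slight angle. Reading along the chart's x-axis, the Team C bar reaches 20.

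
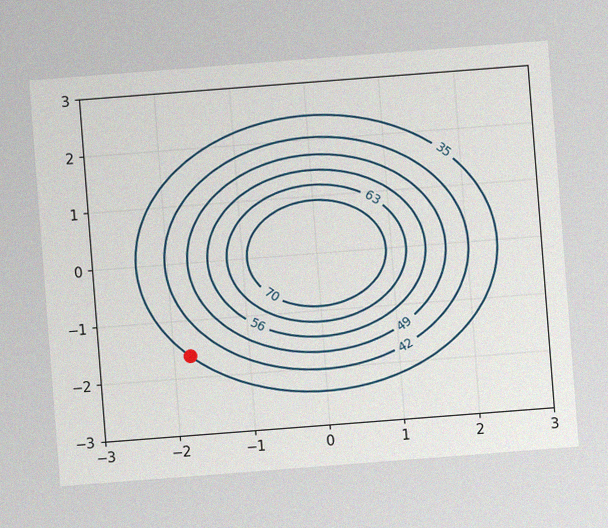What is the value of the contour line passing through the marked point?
35

The chart is tilted about 4° counter-clockwise, with some photo noise. The marked point sits on the contour labelled 35.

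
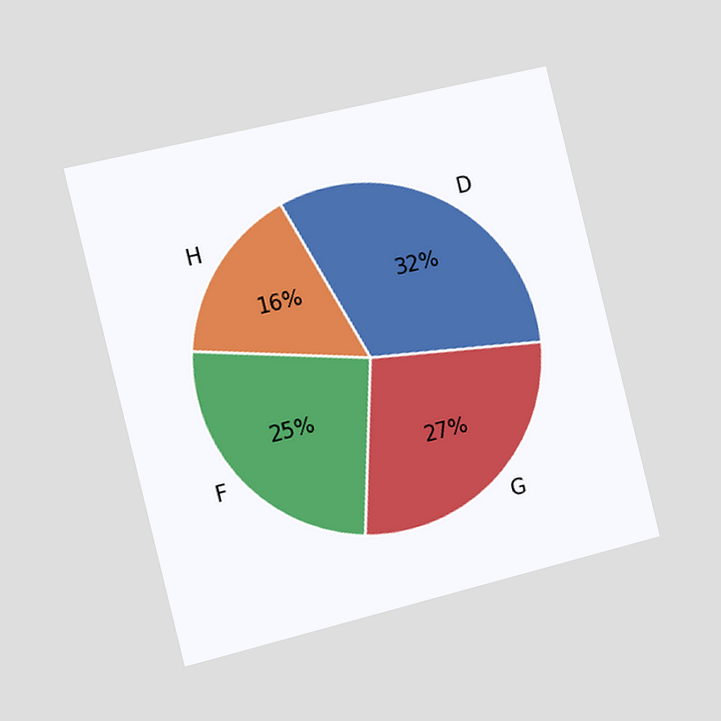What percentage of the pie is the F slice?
25%

The chart is tilted about 14° counter-clockwise and viewed slightly from the left. The F slice takes up 25% of the pie.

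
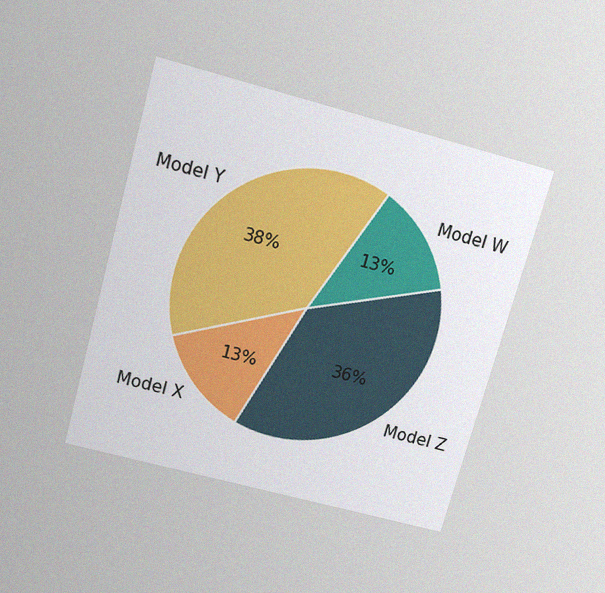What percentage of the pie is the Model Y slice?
The chart is tilted about 15° clockwise and viewed slightly from above, with some photo noise. The Model Y slice takes up 38% of the pie.

38%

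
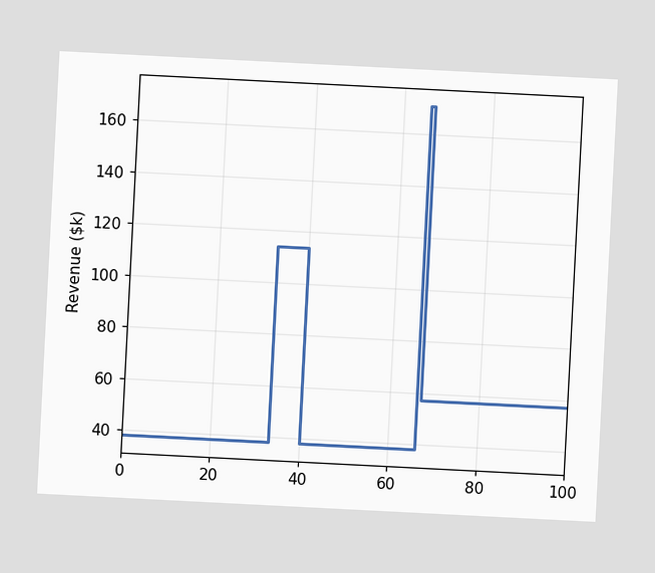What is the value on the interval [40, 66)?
$38k

The chart is tilted about 3° clockwise. On [40, 66) the step sits at $38k.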